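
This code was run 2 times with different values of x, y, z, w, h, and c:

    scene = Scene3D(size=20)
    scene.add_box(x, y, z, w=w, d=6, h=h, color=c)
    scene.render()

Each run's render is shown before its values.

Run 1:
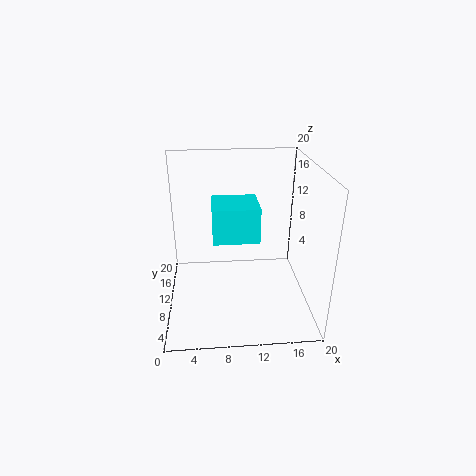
x = 6.5, y = 9, z = 9.5, w = 6.5, h = 5, c = 'cyan'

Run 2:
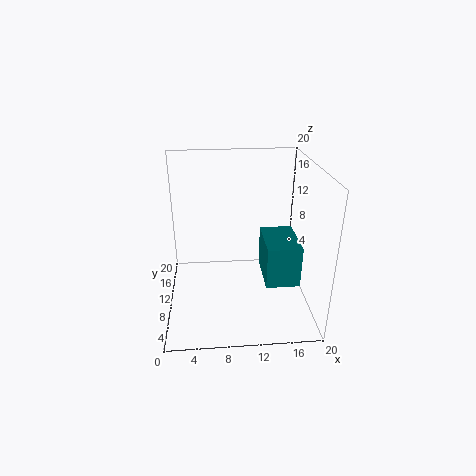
x = 12.5, y = 1, z = 8, w = 4, h = 5, c = 'teal'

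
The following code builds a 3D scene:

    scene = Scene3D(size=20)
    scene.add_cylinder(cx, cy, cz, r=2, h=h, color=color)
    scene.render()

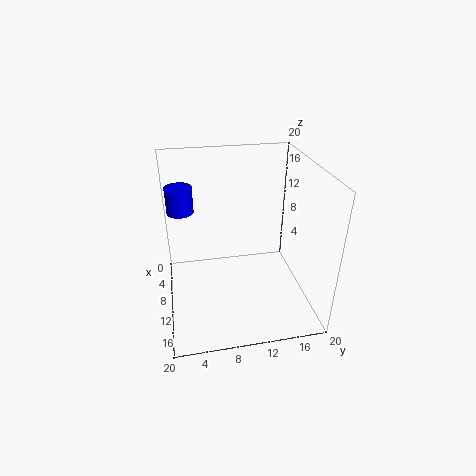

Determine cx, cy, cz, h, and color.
cx = 3.5, cy = 2.5, cz = 11.5, h = 4, color = 'blue'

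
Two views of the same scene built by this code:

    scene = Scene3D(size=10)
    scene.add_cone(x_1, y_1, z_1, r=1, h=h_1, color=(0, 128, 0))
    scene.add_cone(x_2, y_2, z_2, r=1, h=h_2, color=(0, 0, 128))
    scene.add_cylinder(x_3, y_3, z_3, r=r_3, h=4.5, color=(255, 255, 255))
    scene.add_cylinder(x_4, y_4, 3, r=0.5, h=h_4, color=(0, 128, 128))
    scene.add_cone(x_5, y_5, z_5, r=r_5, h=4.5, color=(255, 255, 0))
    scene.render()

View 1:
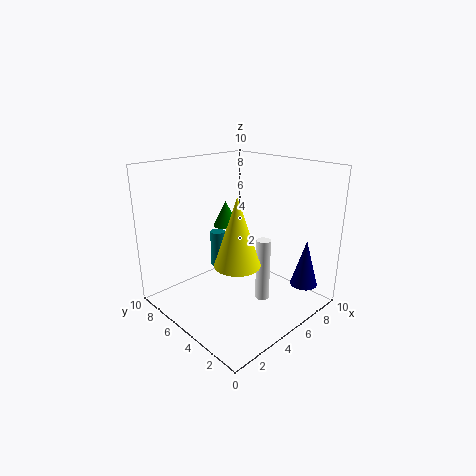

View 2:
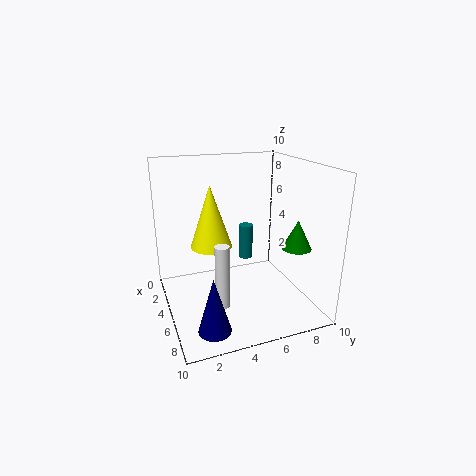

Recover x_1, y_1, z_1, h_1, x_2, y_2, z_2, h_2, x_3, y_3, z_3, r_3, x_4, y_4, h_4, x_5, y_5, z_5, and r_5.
x_1 = 7, y_1 = 8.5, z_1 = 4.5, h_1 = 2, x_2 = 9, y_2 = 2, z_2 = 1, h_2 = 3.5, x_3 = 6, y_3 = 3.5, z_3 = 0.5, r_3 = 0.5, x_4 = 4, y_4 = 6, h_4 = 2.5, x_5 = 3.5, y_5 = 3.5, z_5 = 4, r_5 = 1.5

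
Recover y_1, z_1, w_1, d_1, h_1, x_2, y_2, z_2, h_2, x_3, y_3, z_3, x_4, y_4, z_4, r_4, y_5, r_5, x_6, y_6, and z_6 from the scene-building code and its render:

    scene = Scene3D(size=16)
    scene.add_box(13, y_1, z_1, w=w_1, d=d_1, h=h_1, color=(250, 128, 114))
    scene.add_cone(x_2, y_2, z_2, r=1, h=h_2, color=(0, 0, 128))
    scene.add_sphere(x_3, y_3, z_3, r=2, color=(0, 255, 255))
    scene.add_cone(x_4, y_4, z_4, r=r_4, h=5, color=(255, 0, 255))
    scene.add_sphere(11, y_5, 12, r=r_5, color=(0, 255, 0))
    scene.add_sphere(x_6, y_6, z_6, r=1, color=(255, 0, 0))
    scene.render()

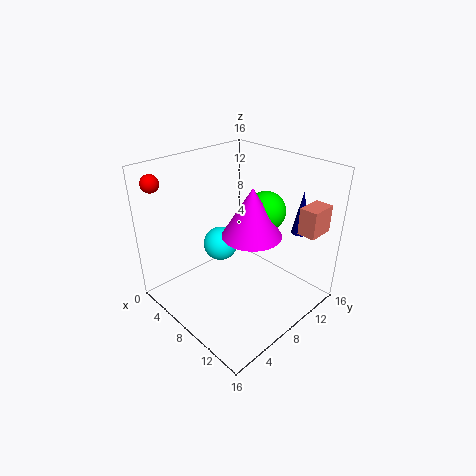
y_1 = 12, z_1 = 9, w_1 = 2, d_1 = 3, h_1 = 3, x_2 = 12, y_2 = 14, z_2 = 8, h_2 = 5, x_3 = 5, y_3 = 8, z_3 = 6, x_4 = 11, y_4 = 7, z_4 = 10, r_4 = 3, y_5 = 9, r_5 = 2, x_6 = 1, y_6 = 2, z_6 = 14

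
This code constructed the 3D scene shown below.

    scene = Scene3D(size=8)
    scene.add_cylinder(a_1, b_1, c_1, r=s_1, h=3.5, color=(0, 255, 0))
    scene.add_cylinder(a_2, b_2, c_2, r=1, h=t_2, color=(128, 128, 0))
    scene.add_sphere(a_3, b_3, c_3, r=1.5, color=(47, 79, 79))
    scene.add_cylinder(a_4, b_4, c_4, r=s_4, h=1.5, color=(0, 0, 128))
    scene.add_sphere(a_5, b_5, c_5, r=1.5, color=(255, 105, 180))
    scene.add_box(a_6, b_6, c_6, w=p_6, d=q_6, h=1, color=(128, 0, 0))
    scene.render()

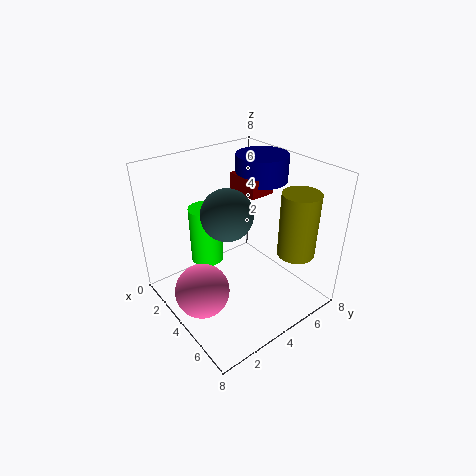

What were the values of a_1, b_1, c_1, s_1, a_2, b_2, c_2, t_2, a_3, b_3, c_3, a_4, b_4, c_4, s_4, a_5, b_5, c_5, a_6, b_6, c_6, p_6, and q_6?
a_1 = 1.5
b_1 = 3.5
c_1 = 1.5
s_1 = 1
a_2 = 6.5
b_2 = 6
c_2 = 3.5
t_2 = 3.5
a_3 = 3
b_3 = 4
c_3 = 5
a_4 = 3
b_4 = 6.5
c_4 = 6.5
s_4 = 1.5
a_5 = 4
b_5 = 1.5
c_5 = 1.5
a_6 = 2
b_6 = 5
c_6 = 6
p_6 = 2
q_6 = 1.5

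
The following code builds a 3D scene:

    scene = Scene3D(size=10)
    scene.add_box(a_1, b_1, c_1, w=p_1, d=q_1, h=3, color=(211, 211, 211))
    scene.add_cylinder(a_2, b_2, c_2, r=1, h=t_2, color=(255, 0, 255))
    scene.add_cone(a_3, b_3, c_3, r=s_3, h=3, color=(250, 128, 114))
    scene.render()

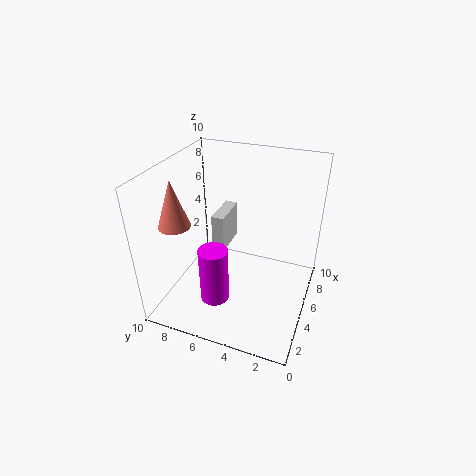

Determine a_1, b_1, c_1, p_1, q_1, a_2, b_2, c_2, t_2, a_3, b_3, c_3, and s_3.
a_1 = 7; b_1 = 7; c_1 = 2; p_1 = 3; q_1 = 1; a_2 = 3; b_2 = 6; c_2 = 1; t_2 = 4; a_3 = 2; b_3 = 8; c_3 = 7; s_3 = 1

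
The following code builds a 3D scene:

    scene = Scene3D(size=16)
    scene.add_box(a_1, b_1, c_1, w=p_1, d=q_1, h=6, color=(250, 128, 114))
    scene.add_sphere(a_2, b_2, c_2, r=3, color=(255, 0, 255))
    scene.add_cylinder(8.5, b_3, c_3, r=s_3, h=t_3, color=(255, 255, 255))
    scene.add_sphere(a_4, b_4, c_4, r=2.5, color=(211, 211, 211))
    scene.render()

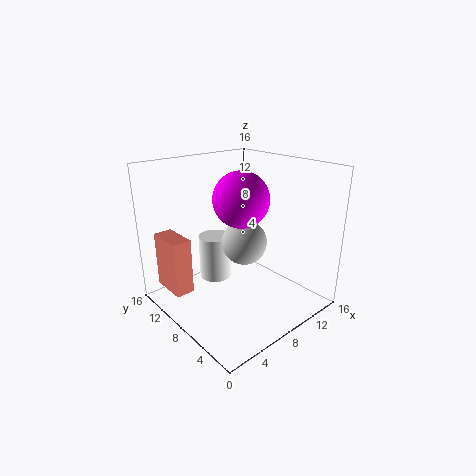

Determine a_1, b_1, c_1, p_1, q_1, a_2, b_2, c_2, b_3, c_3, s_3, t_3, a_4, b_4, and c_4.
a_1 = 0.5; b_1 = 9; c_1 = 3; p_1 = 2; q_1 = 4; a_2 = 8; b_2 = 7.5; c_2 = 12.5; b_3 = 13; c_3 = 1; s_3 = 2; t_3 = 5.5; a_4 = 8.5; b_4 = 7.5; c_4 = 7.5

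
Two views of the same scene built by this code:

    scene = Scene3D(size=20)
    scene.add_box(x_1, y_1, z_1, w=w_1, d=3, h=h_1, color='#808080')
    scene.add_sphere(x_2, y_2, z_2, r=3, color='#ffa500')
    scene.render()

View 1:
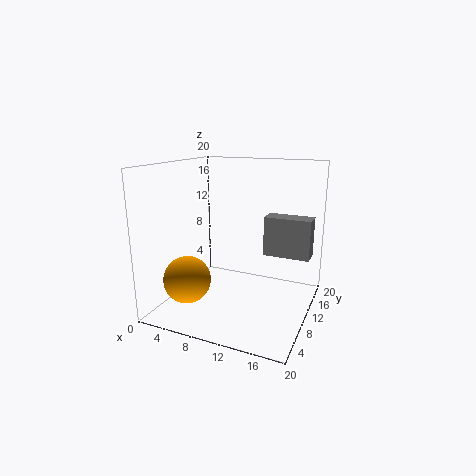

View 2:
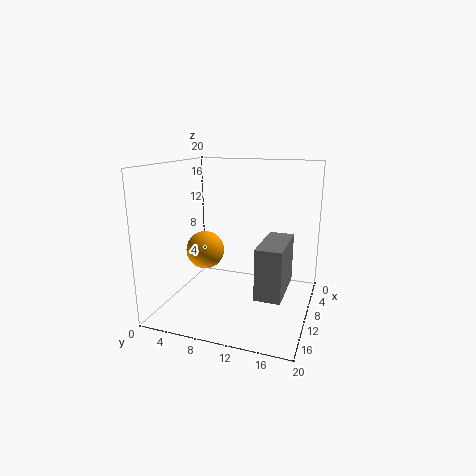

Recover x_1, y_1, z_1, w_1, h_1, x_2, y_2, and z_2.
x_1 = 12; y_1 = 15; z_1 = 6; w_1 = 7; h_1 = 6; x_2 = 6; y_2 = 3; z_2 = 6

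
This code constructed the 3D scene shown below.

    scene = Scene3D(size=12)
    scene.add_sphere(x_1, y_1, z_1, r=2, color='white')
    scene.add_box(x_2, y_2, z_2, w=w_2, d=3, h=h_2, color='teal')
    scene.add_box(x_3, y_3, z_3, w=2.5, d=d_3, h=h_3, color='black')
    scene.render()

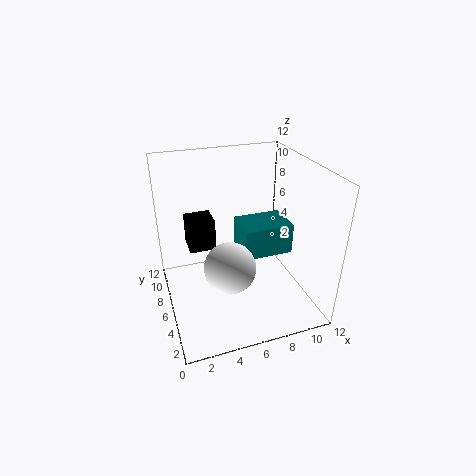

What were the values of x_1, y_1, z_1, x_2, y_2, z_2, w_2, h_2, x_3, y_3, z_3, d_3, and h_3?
x_1 = 4.5, y_1 = 3.5, z_1 = 5, x_2 = 6, y_2 = 4, z_2 = 5, w_2 = 4, h_2 = 2.5, x_3 = 2.5, y_3 = 9.5, z_3 = 3, d_3 = 2.5, h_3 = 3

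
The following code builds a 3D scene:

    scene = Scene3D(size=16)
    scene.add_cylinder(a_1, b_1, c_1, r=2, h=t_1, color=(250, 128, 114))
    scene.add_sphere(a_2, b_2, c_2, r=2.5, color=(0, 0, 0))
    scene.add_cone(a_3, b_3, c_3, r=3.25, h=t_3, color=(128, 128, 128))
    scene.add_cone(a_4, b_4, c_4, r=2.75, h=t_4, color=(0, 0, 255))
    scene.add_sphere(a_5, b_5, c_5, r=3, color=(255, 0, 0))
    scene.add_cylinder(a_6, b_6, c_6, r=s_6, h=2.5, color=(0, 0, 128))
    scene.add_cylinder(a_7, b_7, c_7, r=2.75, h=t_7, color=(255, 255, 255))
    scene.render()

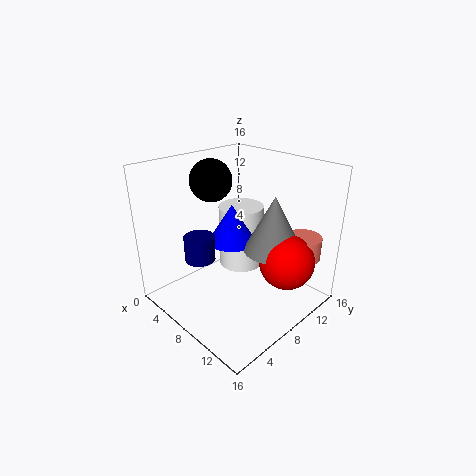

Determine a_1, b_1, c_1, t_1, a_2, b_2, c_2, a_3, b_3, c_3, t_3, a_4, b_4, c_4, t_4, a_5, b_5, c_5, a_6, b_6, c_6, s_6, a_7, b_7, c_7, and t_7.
a_1 = 13.25
b_1 = 13
c_1 = 5.75
t_1 = 2.5
a_2 = 2.75
b_2 = 8.75
c_2 = 13.25
a_3 = 11
b_3 = 10.5
c_3 = 6.75
t_3 = 6.25
a_4 = 6.25
b_4 = 8.75
c_4 = 6.75
t_4 = 4.5
a_5 = 13
b_5 = 10.5
c_5 = 6
a_6 = 8.25
b_6 = 2.5
c_6 = 7.75
s_6 = 1.5
a_7 = 5
b_7 = 11.5
c_7 = 2.25
t_7 = 7.75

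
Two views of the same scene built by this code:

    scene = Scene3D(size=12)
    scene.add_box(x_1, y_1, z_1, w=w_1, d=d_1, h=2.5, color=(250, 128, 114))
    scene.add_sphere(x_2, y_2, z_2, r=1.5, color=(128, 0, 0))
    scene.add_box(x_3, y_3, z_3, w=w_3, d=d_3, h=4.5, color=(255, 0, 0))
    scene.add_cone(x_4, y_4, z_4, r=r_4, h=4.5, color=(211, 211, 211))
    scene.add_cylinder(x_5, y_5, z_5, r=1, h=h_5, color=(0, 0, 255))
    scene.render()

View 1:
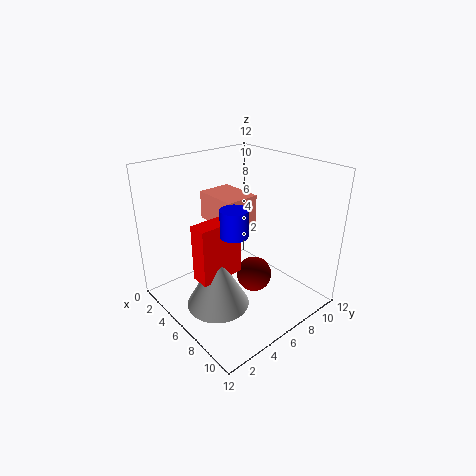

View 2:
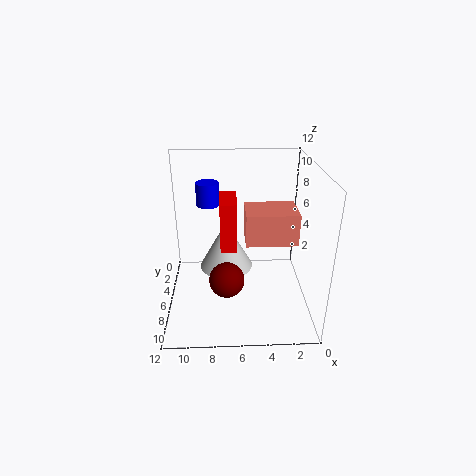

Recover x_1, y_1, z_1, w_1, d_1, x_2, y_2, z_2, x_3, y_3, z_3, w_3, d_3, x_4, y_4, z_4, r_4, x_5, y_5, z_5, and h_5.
x_1 = 1.5; y_1 = 5.5; z_1 = 6.5; w_1 = 4; d_1 = 3; x_2 = 7; y_2 = 7; z_2 = 2.5; x_3 = 6; y_3 = 1.5; z_3 = 4; w_3 = 1.5; d_3 = 3.5; x_4 = 7; y_4 = 3; z_4 = 1.5; r_4 = 2.5; x_5 = 8.5; y_5 = 3.5; z_5 = 8; h_5 = 2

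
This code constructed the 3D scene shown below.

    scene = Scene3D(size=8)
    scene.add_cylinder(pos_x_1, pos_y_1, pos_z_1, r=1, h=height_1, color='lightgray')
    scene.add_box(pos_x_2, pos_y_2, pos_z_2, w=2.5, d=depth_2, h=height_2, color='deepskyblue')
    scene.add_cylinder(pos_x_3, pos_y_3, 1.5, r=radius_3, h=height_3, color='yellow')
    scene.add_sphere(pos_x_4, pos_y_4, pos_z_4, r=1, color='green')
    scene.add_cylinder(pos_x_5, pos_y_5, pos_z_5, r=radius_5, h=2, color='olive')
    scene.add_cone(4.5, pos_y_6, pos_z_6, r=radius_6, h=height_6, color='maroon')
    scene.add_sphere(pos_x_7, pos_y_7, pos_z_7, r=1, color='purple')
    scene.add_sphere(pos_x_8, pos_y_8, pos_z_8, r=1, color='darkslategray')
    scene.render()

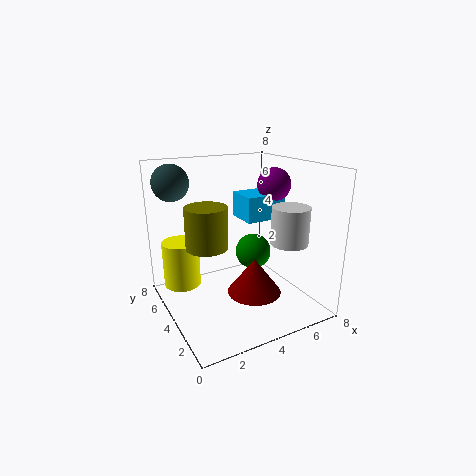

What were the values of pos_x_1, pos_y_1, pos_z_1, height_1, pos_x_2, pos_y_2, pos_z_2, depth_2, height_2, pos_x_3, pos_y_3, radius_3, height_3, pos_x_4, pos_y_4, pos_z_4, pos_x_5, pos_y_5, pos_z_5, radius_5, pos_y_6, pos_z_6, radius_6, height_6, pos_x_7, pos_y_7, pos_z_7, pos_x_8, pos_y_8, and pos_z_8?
pos_x_1 = 6
pos_y_1 = 2
pos_z_1 = 4
height_1 = 2
pos_x_2 = 5
pos_y_2 = 4.5
pos_z_2 = 4.5
depth_2 = 2
height_2 = 1.5
pos_x_3 = 1
pos_y_3 = 5
radius_3 = 1
height_3 = 2.5
pos_x_4 = 5
pos_y_4 = 4
pos_z_4 = 3
pos_x_5 = 1.5
pos_y_5 = 2.5
pos_z_5 = 4.5
radius_5 = 1
pos_y_6 = 3
pos_z_6 = 1
radius_6 = 1.5
height_6 = 2
pos_x_7 = 7
pos_y_7 = 5
pos_z_7 = 6.5
pos_x_8 = 1
pos_y_8 = 6
pos_z_8 = 7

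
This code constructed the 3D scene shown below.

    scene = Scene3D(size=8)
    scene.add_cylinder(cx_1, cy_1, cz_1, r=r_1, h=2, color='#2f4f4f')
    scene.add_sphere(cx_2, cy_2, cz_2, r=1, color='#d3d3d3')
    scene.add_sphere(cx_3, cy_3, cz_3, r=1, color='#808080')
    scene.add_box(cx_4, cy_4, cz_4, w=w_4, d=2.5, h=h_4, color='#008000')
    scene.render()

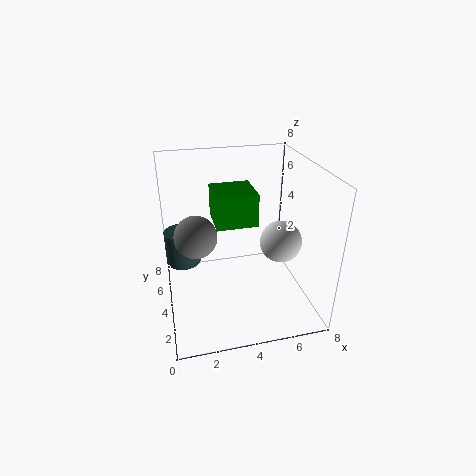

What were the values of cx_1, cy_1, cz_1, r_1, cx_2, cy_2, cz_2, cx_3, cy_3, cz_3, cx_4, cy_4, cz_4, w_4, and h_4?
cx_1 = 1
cy_1 = 5.5
cz_1 = 2
r_1 = 1
cx_2 = 5.5
cy_2 = 1.5
cz_2 = 5
cx_3 = 1.5
cy_3 = 2
cz_3 = 5.5
cx_4 = 3
cy_4 = 5
cz_4 = 4
w_4 = 2.5
h_4 = 2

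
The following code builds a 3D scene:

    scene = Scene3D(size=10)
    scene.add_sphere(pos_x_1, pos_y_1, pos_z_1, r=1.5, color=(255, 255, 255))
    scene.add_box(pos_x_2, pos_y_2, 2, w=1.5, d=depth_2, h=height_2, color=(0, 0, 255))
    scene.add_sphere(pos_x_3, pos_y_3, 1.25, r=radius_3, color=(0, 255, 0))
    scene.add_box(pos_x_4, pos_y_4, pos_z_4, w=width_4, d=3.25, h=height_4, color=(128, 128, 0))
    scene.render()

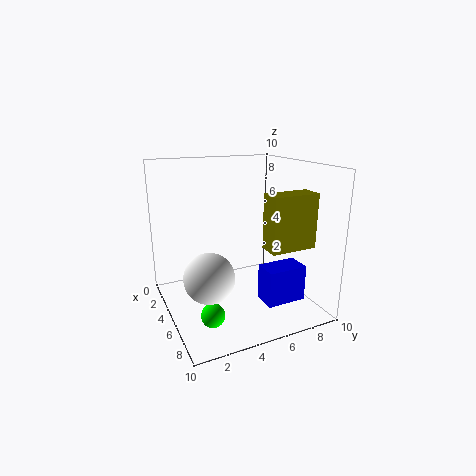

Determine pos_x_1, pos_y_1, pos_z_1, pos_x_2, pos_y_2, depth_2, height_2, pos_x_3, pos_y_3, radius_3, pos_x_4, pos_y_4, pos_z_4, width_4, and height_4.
pos_x_1 = 8
pos_y_1 = 1.75
pos_z_1 = 4
pos_x_2 = 8
pos_y_2 = 5
depth_2 = 2.5
height_2 = 2.25
pos_x_3 = 7.75
pos_y_3 = 2
radius_3 = 0.75
pos_x_4 = 6.25
pos_y_4 = 6.25
pos_z_4 = 4.5
width_4 = 1.5
height_4 = 3.75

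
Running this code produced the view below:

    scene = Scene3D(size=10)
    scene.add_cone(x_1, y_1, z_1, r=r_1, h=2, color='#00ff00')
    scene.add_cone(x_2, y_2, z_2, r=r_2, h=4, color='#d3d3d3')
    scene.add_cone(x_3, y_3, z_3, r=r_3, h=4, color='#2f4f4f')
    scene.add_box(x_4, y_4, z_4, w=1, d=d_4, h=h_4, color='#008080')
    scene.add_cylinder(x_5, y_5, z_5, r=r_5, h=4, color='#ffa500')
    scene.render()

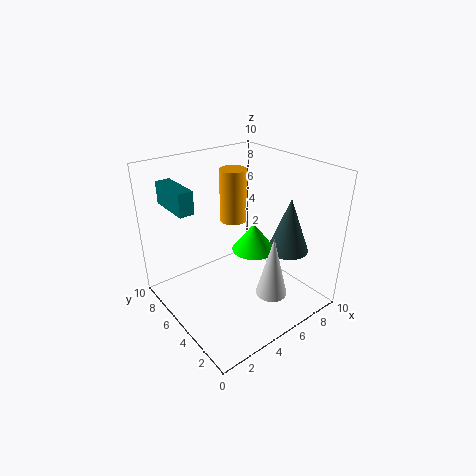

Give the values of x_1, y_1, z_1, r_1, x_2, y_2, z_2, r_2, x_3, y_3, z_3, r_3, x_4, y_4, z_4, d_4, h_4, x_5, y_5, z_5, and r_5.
x_1 = 6; y_1 = 4.5; z_1 = 4; r_1 = 1.5; x_2 = 5; y_2 = 1.5; z_2 = 2.5; r_2 = 1; x_3 = 8.5; y_3 = 3.5; z_3 = 3.5; r_3 = 1.5; x_4 = 1; y_4 = 5.5; z_4 = 7.5; d_4 = 3; h_4 = 1.5; x_5 = 6.5; y_5 = 7.5; z_5 = 5; r_5 = 1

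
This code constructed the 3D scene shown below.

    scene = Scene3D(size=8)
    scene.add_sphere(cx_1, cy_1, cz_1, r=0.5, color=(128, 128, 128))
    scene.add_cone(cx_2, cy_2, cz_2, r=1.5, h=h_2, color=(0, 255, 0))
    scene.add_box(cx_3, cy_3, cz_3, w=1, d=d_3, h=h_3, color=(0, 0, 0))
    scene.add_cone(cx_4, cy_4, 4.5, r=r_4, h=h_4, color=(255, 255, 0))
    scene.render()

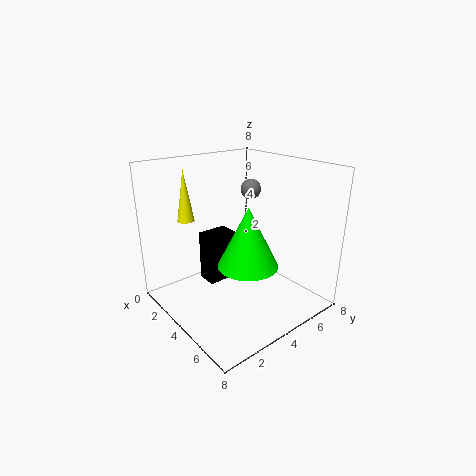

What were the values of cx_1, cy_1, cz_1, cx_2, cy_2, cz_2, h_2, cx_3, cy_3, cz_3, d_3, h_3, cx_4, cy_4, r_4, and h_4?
cx_1 = 5, cy_1 = 4, cz_1 = 7, cx_2 = 6, cy_2 = 3, cz_2 = 3.5, h_2 = 3, cx_3 = 4, cy_3 = 1.5, cz_3 = 2.5, d_3 = 1.5, h_3 = 2.5, cx_4 = 1, cy_4 = 2.5, r_4 = 0.5, h_4 = 3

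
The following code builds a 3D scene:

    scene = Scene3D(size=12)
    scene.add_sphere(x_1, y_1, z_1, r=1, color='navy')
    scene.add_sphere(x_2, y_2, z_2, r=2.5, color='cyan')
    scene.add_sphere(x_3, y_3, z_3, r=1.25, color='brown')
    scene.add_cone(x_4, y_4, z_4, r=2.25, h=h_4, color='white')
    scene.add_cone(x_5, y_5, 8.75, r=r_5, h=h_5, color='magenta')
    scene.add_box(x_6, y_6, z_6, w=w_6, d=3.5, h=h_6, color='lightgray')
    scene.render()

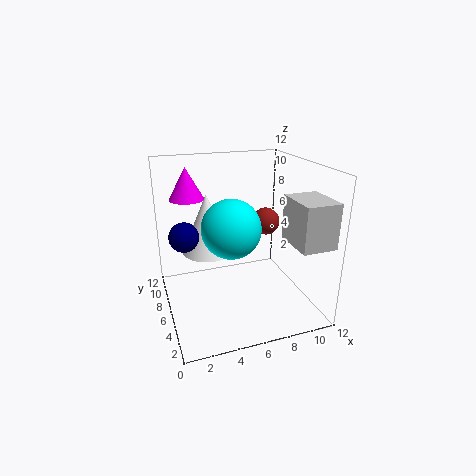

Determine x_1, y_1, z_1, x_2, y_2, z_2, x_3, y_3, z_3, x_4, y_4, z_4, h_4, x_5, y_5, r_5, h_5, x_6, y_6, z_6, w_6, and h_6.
x_1 = 1
y_1 = 2.5
z_1 = 8.25
x_2 = 5.5
y_2 = 6.25
z_2 = 6.75
x_3 = 9.5
y_3 = 8.25
z_3 = 6.25
x_4 = 4
y_4 = 8.5
z_4 = 4
h_4 = 5.25
x_5 = 2.5
y_5 = 9.25
r_5 = 1.5
h_5 = 2.75
x_6 = 9
y_6 = 0.5
z_6 = 6.5
w_6 = 2.75
h_6 = 3.5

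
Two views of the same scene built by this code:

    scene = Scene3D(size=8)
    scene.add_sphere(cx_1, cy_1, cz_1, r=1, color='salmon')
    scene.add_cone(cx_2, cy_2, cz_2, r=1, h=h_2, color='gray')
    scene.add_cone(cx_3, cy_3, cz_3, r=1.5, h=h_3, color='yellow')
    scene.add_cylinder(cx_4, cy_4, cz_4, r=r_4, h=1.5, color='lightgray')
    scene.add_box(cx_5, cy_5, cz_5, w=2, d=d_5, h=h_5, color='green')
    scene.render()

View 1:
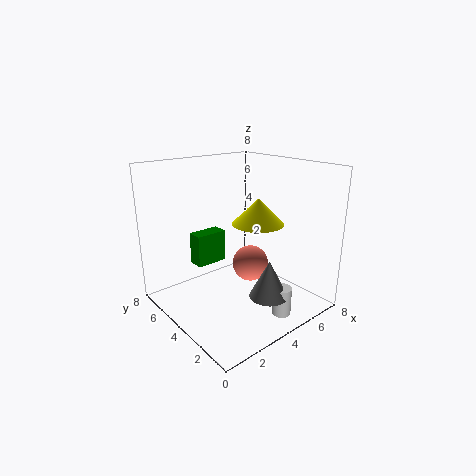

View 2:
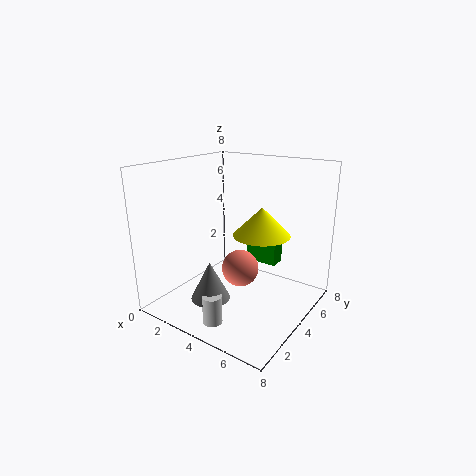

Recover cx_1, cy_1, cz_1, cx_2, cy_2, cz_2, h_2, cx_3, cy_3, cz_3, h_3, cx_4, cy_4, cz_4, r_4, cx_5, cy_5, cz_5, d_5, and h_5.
cx_1 = 4.5, cy_1 = 3.5, cz_1 = 2.5, cx_2 = 4, cy_2 = 1.5, cz_2 = 1.5, h_2 = 2, cx_3 = 5.5, cy_3 = 4, cz_3 = 4.5, h_3 = 1.5, cx_4 = 4.5, cy_4 = 1, cz_4 = 0.5, r_4 = 0.5, cx_5 = 3, cy_5 = 6.5, cz_5 = 1.5, d_5 = 1, h_5 = 2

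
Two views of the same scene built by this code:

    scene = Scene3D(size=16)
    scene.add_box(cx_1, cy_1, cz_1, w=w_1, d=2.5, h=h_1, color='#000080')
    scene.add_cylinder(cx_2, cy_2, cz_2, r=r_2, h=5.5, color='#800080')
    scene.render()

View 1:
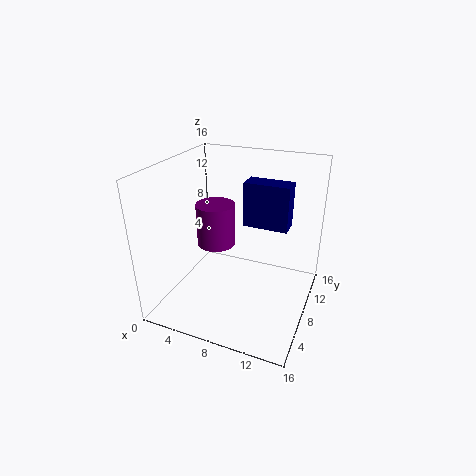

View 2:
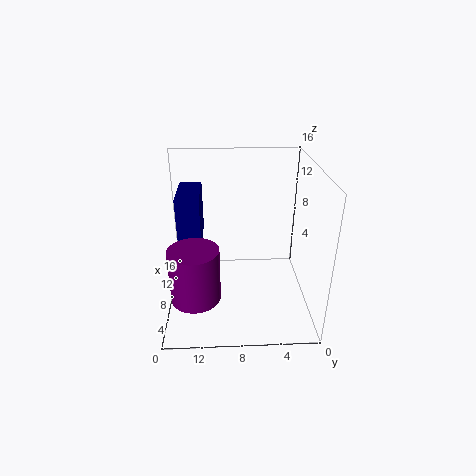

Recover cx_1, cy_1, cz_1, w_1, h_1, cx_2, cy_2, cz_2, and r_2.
cx_1 = 7; cy_1 = 12; cz_1 = 7.5; w_1 = 5.5; h_1 = 5.5; cx_2 = 3; cy_2 = 12.5; cz_2 = 4; r_2 = 2.5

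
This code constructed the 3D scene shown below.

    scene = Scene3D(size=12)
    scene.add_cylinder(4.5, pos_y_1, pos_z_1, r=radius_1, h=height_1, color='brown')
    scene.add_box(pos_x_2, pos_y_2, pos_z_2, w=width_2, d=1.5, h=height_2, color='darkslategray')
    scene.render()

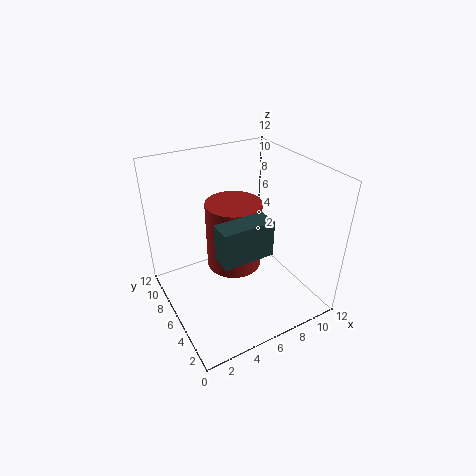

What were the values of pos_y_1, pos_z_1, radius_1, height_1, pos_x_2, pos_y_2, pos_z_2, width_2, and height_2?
pos_y_1 = 4, pos_z_1 = 5.5, radius_1 = 2, height_1 = 5, pos_x_2 = 2, pos_y_2 = 0.5, pos_z_2 = 8, width_2 = 3.5, height_2 = 2.5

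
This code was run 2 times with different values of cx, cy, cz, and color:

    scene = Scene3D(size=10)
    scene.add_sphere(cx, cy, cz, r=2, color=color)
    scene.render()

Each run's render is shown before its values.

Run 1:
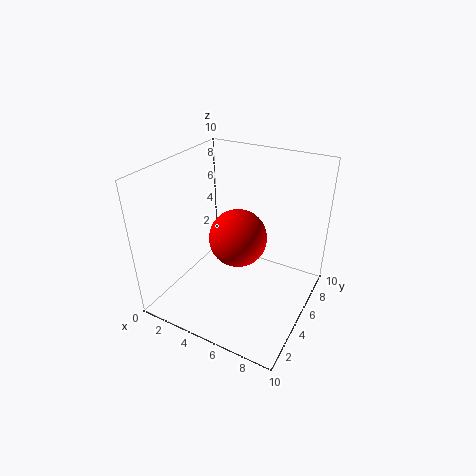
cx = 5, cy = 5, cz = 5, color = 'red'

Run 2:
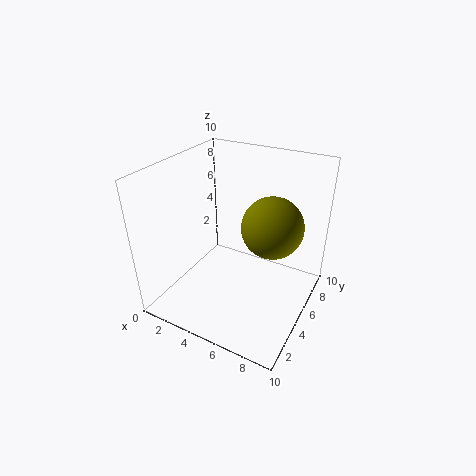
cx = 7.5, cy = 5, cz = 6.5, color = 'olive'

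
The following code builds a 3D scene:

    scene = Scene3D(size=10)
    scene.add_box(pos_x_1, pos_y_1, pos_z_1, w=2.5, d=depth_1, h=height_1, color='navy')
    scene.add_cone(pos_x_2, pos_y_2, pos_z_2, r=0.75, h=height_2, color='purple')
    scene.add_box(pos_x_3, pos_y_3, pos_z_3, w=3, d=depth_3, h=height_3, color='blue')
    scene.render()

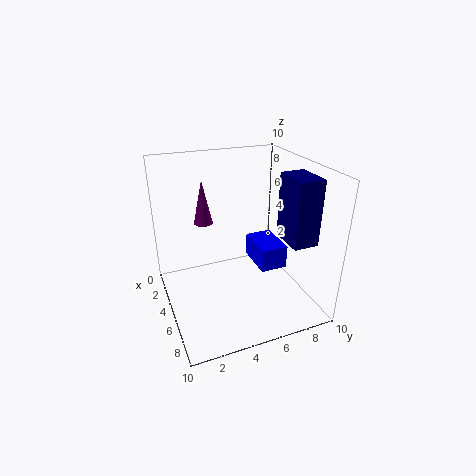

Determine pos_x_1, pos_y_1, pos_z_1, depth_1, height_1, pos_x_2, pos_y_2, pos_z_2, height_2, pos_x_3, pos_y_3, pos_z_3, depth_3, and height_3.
pos_x_1 = 5.5, pos_y_1 = 7.75, pos_z_1 = 5, depth_1 = 1.75, height_1 = 4.5, pos_x_2 = 0.75, pos_y_2 = 3.75, pos_z_2 = 4.5, height_2 = 3.5, pos_x_3 = 2.5, pos_y_3 = 6.75, pos_z_3 = 2, depth_3 = 2, height_3 = 1.75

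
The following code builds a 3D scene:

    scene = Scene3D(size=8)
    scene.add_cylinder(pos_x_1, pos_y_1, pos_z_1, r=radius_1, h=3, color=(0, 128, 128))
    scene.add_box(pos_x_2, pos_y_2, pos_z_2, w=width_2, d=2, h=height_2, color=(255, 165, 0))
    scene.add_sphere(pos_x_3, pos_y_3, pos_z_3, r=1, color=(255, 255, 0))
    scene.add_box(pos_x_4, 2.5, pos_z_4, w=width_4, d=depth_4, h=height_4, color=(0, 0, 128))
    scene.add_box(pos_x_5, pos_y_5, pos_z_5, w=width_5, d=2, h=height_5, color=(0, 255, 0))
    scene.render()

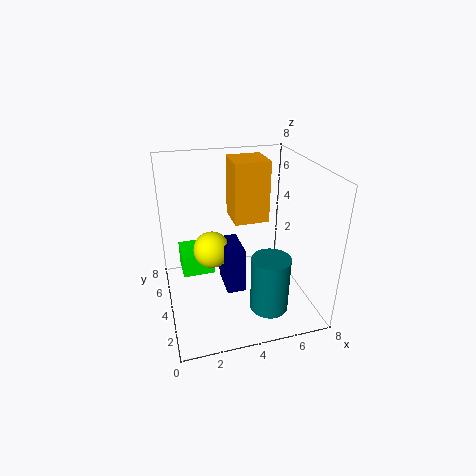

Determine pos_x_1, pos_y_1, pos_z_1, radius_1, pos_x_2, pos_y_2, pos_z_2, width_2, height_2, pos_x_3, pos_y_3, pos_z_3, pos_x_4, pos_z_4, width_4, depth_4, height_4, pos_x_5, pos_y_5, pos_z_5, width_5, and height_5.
pos_x_1 = 5
pos_y_1 = 1.5
pos_z_1 = 1
radius_1 = 1
pos_x_2 = 4
pos_y_2 = 4.5
pos_z_2 = 4.5
width_2 = 2
height_2 = 3.5
pos_x_3 = 2.5
pos_y_3 = 4
pos_z_3 = 3.5
pos_x_4 = 3
pos_z_4 = 1.5
width_4 = 1
depth_4 = 2
height_4 = 2.5
pos_x_5 = 1
pos_y_5 = 6
pos_z_5 = 0.5
width_5 = 2
height_5 = 1.5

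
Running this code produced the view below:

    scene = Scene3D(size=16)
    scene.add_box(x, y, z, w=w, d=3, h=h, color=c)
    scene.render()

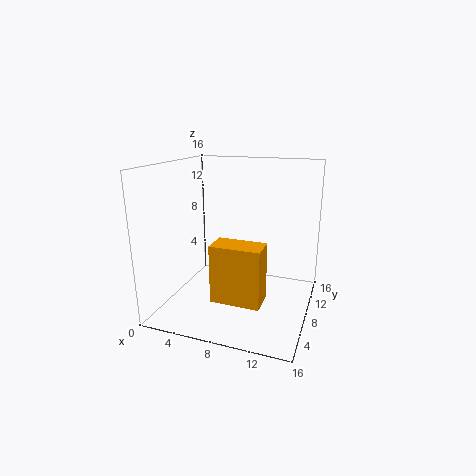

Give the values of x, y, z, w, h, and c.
x = 6; y = 4.5; z = 1.5; w = 5.5; h = 6.5; c = 'orange'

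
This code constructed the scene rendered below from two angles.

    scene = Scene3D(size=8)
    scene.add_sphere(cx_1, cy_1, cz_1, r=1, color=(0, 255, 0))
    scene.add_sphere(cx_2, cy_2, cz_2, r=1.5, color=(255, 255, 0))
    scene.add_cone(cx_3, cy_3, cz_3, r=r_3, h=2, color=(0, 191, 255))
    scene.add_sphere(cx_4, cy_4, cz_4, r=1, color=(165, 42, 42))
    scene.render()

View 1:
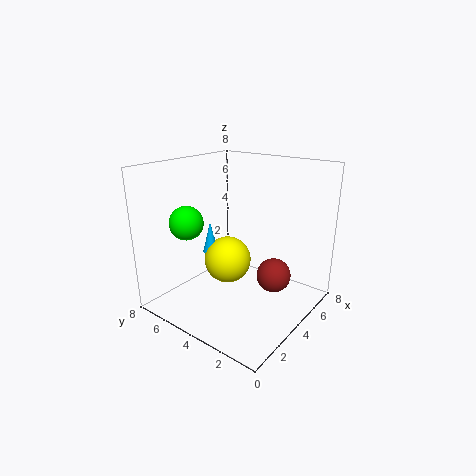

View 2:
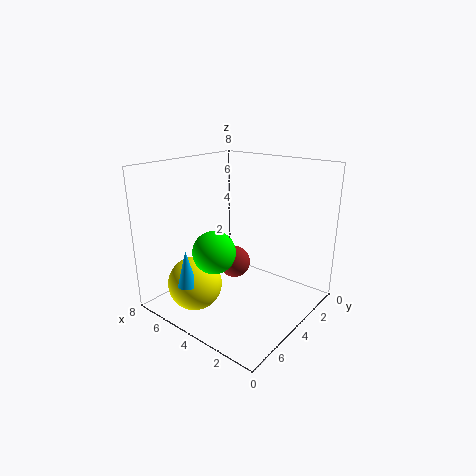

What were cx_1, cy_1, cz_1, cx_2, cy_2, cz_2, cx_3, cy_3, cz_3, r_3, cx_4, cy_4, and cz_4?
cx_1 = 3, cy_1 = 7, cz_1 = 4.5, cx_2 = 5.5, cy_2 = 6, cz_2 = 1.5, cx_3 = 5, cy_3 = 7, cz_3 = 2, r_3 = 0.5, cx_4 = 5.5, cy_4 = 2.5, cz_4 = 1.5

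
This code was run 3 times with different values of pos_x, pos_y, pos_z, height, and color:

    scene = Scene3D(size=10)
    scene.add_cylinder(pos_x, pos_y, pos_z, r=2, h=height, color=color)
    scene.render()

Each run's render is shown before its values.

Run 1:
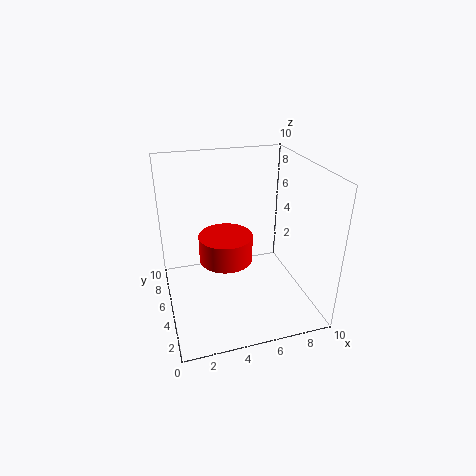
pos_x = 4.5, pos_y = 6.5, pos_z = 2.5, height = 2, color = 'red'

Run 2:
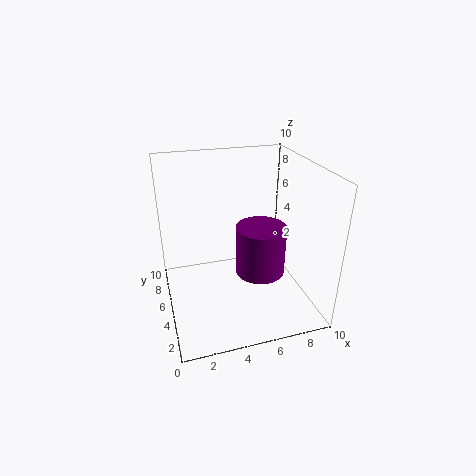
pos_x = 7.5, pos_y = 7, pos_z = 0.5, height = 4, color = 'purple'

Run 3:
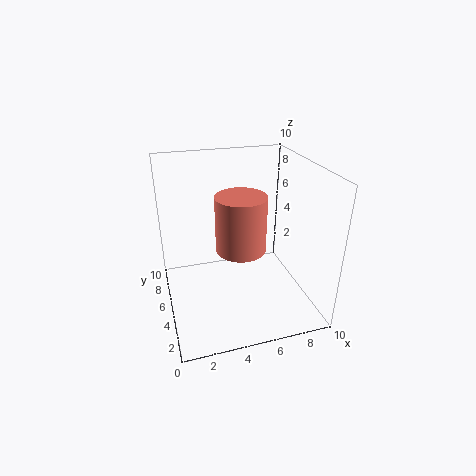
pos_x = 6, pos_y = 7.5, pos_z = 2.5, height = 4.5, color = 'salmon'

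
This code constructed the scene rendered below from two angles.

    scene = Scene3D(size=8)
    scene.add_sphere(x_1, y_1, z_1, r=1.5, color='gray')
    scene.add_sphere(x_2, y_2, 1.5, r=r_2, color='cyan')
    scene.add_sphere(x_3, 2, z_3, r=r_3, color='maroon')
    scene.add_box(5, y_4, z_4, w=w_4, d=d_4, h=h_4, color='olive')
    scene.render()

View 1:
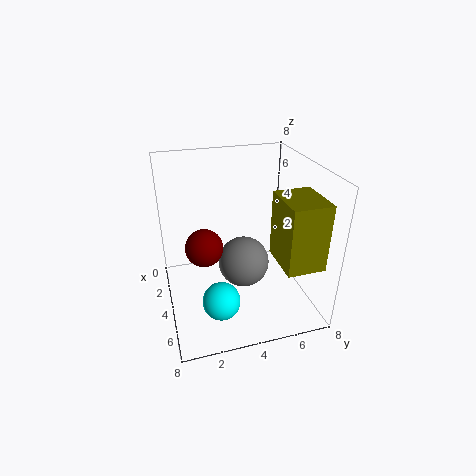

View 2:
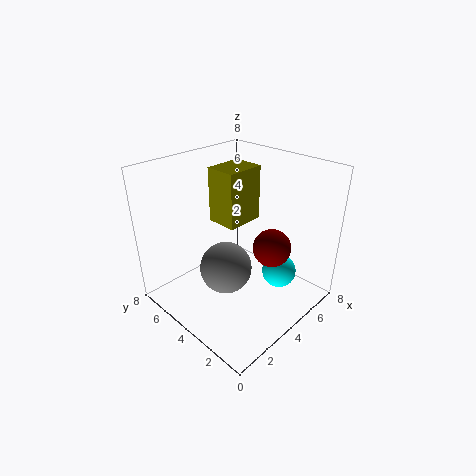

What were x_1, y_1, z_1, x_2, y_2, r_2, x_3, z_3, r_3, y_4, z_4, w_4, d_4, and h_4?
x_1 = 3.5
y_1 = 4.5
z_1 = 2
x_2 = 6
y_2 = 2.5
r_2 = 1
x_3 = 4.5
z_3 = 4
r_3 = 1
y_4 = 5.5
z_4 = 3.5
w_4 = 2.5
d_4 = 2
h_4 = 3.5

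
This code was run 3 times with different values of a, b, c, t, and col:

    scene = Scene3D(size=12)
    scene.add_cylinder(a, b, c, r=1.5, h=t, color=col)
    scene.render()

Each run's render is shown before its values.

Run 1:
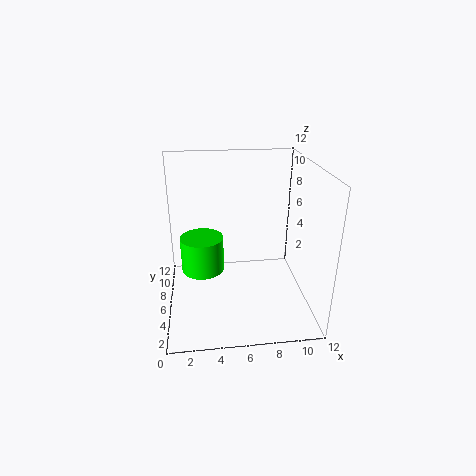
a = 3
b = 2.5
c = 5.5
t = 2.5
col = 'lime'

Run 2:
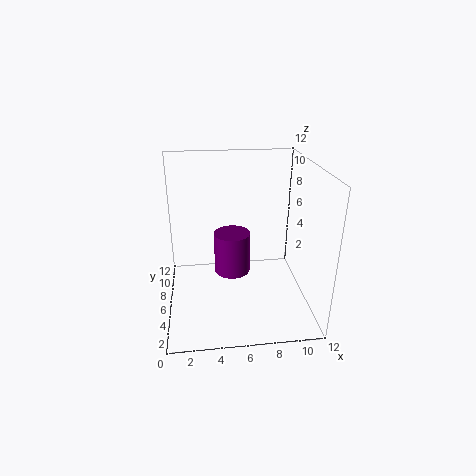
a = 5.5
b = 6
c = 3
t = 3.5
col = 'purple'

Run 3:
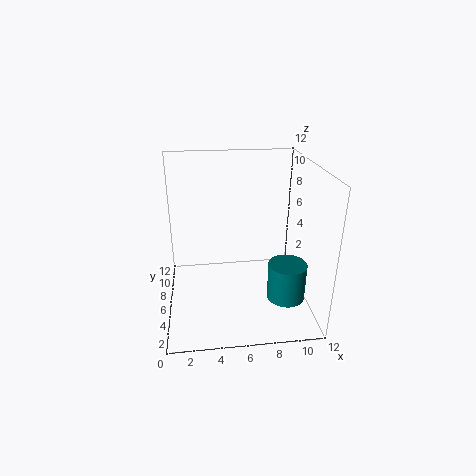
a = 9.5
b = 3
c = 2
t = 3
col = 'teal'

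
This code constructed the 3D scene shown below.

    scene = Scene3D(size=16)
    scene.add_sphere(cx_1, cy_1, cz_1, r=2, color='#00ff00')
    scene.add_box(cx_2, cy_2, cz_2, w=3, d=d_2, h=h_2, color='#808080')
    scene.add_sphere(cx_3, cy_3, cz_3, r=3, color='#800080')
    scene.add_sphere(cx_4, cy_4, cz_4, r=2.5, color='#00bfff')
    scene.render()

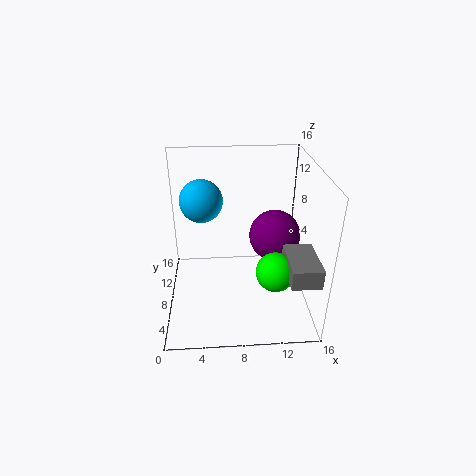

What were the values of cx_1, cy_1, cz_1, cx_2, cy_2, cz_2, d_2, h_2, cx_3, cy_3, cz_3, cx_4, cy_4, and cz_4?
cx_1 = 11.5; cy_1 = 3.5; cz_1 = 6.5; cx_2 = 12.5; cy_2 = 0.5; cz_2 = 6.5; d_2 = 5; h_2 = 2; cx_3 = 12.5; cy_3 = 10; cz_3 = 7; cx_4 = 4; cy_4 = 11.5; cz_4 = 11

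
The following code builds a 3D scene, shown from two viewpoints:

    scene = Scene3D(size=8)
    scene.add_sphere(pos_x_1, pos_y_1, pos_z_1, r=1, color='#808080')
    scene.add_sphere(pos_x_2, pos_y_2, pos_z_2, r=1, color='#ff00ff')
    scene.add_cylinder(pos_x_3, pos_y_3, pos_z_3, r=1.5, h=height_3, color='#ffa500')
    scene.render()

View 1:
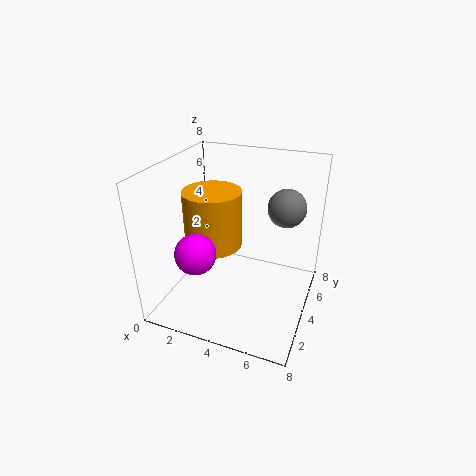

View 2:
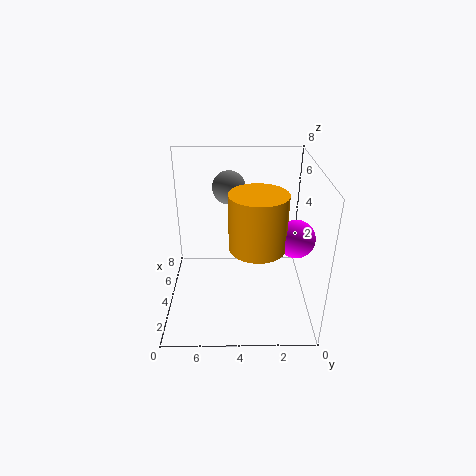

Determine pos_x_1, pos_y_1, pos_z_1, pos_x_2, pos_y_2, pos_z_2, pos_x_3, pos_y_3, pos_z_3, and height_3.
pos_x_1 = 6.5
pos_y_1 = 4.5
pos_z_1 = 6
pos_x_2 = 3
pos_y_2 = 1
pos_z_2 = 4.5
pos_x_3 = 3
pos_y_3 = 3
pos_z_3 = 4
height_3 = 3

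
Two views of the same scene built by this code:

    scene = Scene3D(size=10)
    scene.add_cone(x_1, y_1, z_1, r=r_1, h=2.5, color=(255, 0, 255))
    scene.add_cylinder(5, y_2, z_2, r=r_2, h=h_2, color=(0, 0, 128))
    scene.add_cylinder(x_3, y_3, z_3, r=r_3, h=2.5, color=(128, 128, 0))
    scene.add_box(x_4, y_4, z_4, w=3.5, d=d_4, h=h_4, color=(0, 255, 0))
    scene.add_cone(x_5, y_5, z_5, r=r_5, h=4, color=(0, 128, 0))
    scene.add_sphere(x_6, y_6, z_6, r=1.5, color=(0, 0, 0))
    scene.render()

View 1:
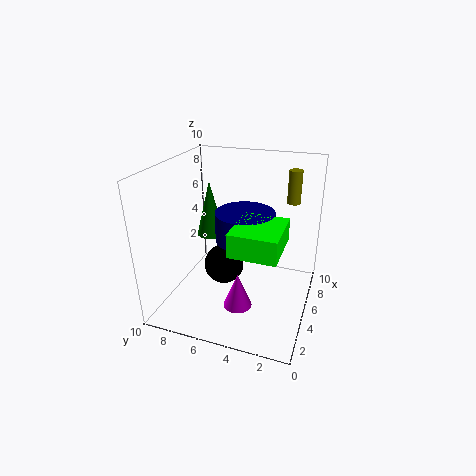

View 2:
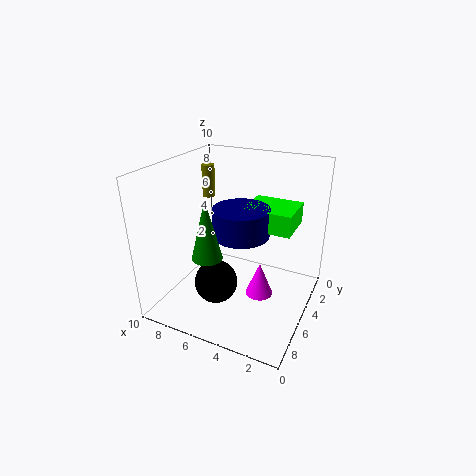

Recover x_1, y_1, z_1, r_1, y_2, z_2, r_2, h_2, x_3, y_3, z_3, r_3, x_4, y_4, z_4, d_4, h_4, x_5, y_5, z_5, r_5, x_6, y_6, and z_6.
x_1 = 3.5, y_1 = 4.5, z_1 = 0.5, r_1 = 1, y_2 = 4.5, z_2 = 5, r_2 = 2, h_2 = 2, x_3 = 9, y_3 = 2, z_3 = 6.5, r_3 = 0.5, x_4 = 1.5, y_4 = 1.5, z_4 = 5.5, d_4 = 3, h_4 = 1.5, x_5 = 6, y_5 = 7.5, z_5 = 4.5, r_5 = 1, x_6 = 6, y_6 = 6.5, z_6 = 2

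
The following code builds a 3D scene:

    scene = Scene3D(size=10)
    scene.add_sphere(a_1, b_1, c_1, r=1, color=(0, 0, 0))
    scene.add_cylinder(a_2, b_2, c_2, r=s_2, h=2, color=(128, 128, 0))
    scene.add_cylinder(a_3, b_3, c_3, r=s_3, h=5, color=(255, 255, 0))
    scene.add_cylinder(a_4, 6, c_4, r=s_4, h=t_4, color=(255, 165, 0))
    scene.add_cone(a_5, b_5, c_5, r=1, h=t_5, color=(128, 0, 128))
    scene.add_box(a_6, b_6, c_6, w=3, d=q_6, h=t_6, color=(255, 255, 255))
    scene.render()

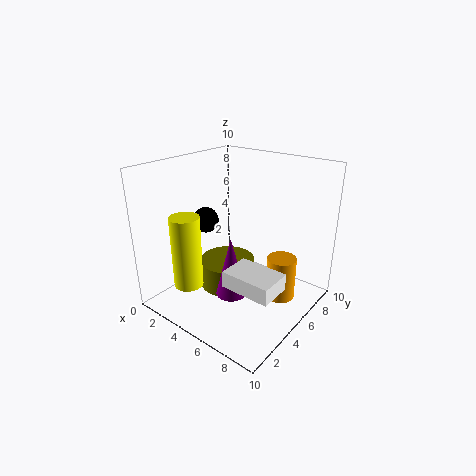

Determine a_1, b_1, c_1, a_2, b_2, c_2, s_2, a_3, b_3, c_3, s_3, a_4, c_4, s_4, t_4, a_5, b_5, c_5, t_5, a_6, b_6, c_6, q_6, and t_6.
a_1 = 1; b_1 = 6; c_1 = 5; a_2 = 4; b_2 = 5; c_2 = 1; s_2 = 2; a_3 = 3; b_3 = 2; c_3 = 2; s_3 = 1; a_4 = 8; c_4 = 1; s_4 = 1; t_4 = 3; a_5 = 6; b_5 = 3; c_5 = 2; t_5 = 4; a_6 = 7; b_6 = 1; c_6 = 4; q_6 = 2; t_6 = 1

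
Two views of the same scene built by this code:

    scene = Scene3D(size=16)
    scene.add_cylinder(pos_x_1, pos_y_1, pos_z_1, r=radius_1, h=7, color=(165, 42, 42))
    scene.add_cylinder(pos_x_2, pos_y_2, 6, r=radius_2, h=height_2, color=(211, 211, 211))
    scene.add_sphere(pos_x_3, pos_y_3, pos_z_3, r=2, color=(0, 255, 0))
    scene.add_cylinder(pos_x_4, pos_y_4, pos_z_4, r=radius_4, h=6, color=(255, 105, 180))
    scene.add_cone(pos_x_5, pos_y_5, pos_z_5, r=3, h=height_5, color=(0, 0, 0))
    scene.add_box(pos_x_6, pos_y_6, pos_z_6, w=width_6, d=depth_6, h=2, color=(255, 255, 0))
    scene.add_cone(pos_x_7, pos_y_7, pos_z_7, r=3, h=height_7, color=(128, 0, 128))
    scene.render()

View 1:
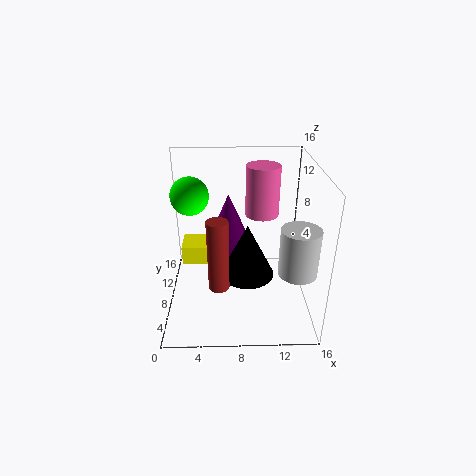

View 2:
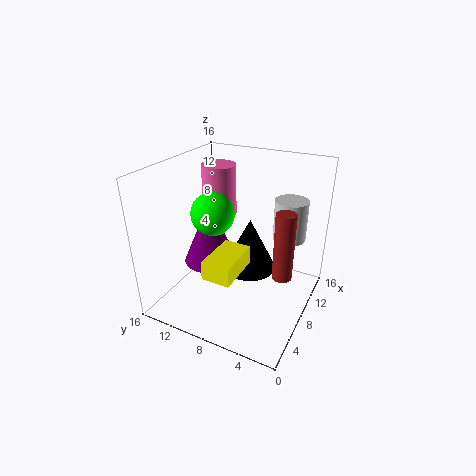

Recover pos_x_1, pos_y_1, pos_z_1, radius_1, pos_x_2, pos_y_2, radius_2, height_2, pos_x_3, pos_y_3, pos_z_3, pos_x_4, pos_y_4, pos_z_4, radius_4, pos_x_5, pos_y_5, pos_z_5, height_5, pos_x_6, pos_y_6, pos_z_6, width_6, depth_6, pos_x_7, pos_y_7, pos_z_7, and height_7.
pos_x_1 = 6; pos_y_1 = 2; pos_z_1 = 6; radius_1 = 1; pos_x_2 = 14; pos_y_2 = 4; radius_2 = 2; height_2 = 5; pos_x_3 = 3; pos_y_3 = 8; pos_z_3 = 13; pos_x_4 = 11; pos_y_4 = 12; pos_z_4 = 9; radius_4 = 2; pos_x_5 = 9; pos_y_5 = 7; pos_z_5 = 4; height_5 = 6; pos_x_6 = 2; pos_y_6 = 6; pos_z_6 = 6; width_6 = 5; depth_6 = 3; pos_x_7 = 7; pos_y_7 = 11; pos_z_7 = 5; height_7 = 7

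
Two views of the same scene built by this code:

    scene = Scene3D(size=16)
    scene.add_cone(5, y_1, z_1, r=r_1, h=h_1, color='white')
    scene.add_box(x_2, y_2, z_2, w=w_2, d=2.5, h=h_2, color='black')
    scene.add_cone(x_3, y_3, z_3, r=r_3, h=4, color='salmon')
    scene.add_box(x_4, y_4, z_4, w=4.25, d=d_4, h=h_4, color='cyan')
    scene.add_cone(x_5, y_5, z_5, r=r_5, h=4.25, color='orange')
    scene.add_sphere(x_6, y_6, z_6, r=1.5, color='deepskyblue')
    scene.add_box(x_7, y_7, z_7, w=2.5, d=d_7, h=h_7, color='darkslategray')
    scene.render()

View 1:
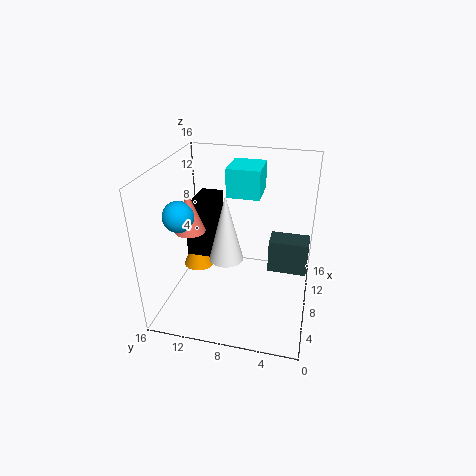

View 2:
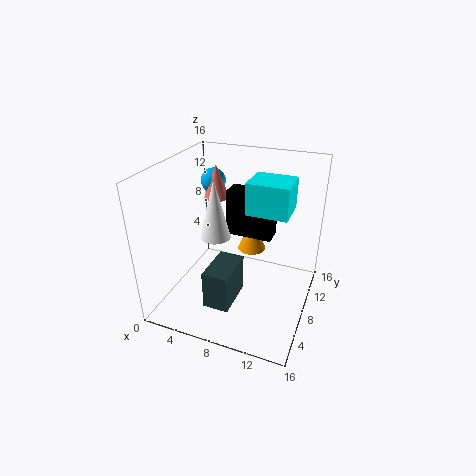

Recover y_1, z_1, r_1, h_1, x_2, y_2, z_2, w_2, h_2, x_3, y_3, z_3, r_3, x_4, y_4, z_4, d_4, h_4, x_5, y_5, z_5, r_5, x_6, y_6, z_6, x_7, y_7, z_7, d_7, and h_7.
y_1 = 8.5
z_1 = 7.25
r_1 = 1.75
h_1 = 7
x_2 = 5.5
y_2 = 10.5
z_2 = 6.75
w_2 = 5.5
h_2 = 5.5
x_3 = 3.75
y_3 = 11.75
z_3 = 10.75
r_3 = 1.5
x_4 = 9.5
y_4 = 6
z_4 = 12
d_4 = 3.75
h_4 = 3.25
x_5 = 8
y_5 = 12.75
z_5 = 4
r_5 = 1.75
x_6 = 3
y_6 = 12.5
z_6 = 12.5
x_7 = 7.5
y_7 = 0.25
z_7 = 4.5
d_7 = 4.25
h_7 = 3.75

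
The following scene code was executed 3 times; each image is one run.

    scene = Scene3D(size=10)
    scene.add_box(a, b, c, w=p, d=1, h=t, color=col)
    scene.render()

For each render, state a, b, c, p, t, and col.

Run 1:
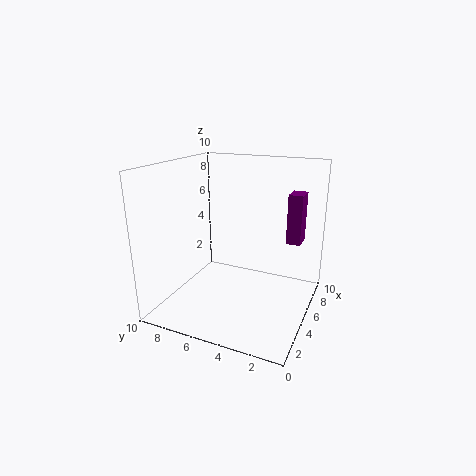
a = 6.5, b = 1, c = 4.5, p = 1.5, t = 3.5, col = 'purple'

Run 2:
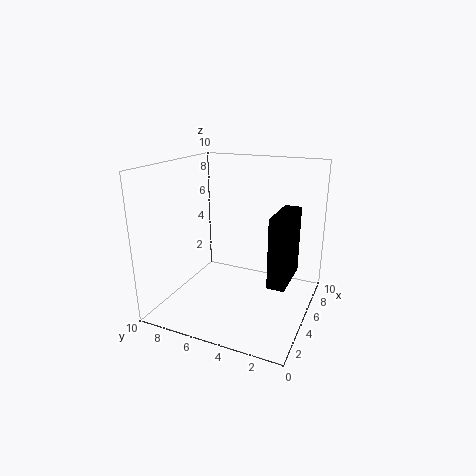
a = 1, b = 0.5, c = 4, p = 3, t = 4, col = 'black'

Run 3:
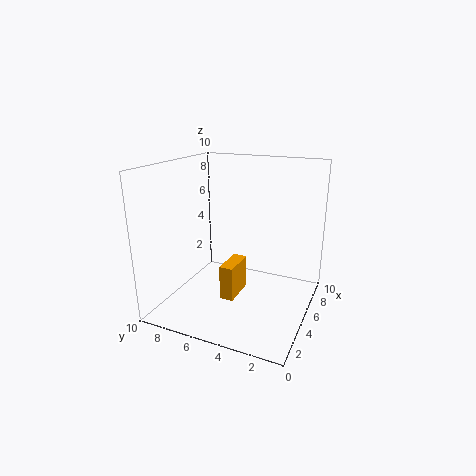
a = 4, b = 5, c = 0.5, p = 2.5, t = 2.5, col = 'orange'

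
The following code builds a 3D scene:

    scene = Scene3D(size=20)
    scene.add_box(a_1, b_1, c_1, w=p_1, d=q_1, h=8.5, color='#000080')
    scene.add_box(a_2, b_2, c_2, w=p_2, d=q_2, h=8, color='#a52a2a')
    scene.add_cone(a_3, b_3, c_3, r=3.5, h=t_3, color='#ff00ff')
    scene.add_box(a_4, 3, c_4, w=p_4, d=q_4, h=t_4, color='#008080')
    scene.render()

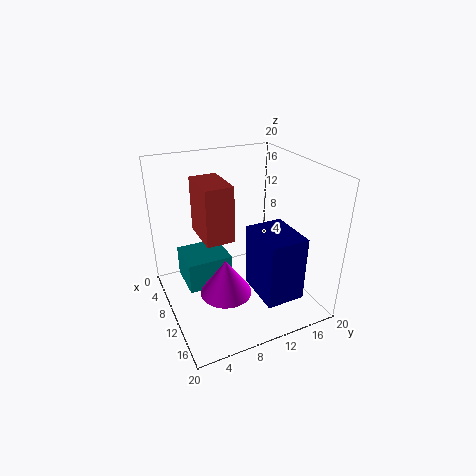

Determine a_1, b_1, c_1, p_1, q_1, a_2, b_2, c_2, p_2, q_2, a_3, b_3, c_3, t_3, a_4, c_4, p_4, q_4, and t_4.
a_1 = 12.5, b_1 = 10, c_1 = 4.5, p_1 = 6.5, q_1 = 5, a_2 = 3.5, b_2 = 5.5, c_2 = 9.5, p_2 = 6.5, q_2 = 4, a_3 = 12.5, b_3 = 7, c_3 = 3.5, t_3 = 5, a_4 = 3, c_4 = 2, p_4 = 6, q_4 = 6.5, t_4 = 4.5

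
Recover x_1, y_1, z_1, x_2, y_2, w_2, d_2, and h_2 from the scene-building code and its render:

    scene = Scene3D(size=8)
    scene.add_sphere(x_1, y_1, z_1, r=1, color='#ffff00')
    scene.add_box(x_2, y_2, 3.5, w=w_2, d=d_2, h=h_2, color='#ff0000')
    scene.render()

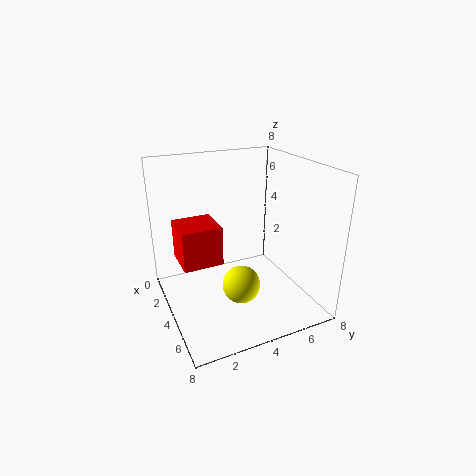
x_1 = 5.5; y_1 = 3.5; z_1 = 2; x_2 = 3.5; y_2 = 0.5; w_2 = 2; d_2 = 2; h_2 = 2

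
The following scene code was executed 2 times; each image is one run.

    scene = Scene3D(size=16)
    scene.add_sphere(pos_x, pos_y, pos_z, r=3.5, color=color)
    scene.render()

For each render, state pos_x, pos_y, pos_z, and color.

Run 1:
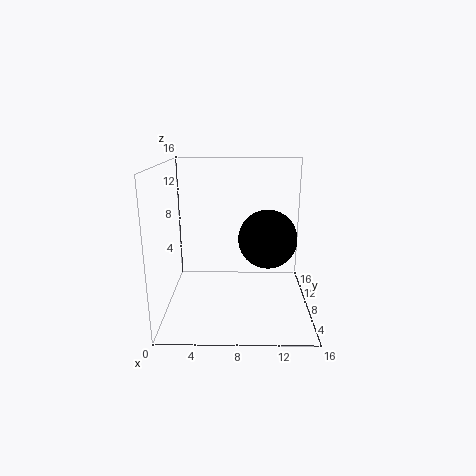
pos_x = 11.5; pos_y = 10.5; pos_z = 7; color = 'black'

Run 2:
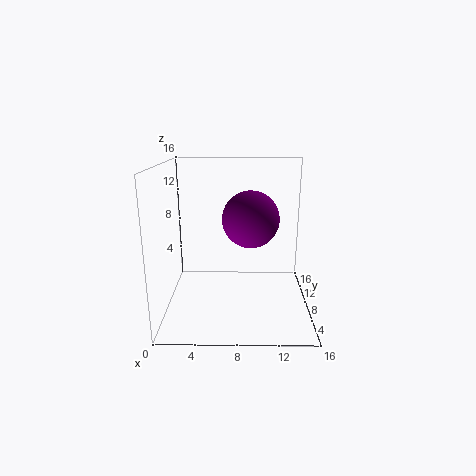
pos_x = 9.5; pos_y = 12; pos_z = 9; color = 'purple'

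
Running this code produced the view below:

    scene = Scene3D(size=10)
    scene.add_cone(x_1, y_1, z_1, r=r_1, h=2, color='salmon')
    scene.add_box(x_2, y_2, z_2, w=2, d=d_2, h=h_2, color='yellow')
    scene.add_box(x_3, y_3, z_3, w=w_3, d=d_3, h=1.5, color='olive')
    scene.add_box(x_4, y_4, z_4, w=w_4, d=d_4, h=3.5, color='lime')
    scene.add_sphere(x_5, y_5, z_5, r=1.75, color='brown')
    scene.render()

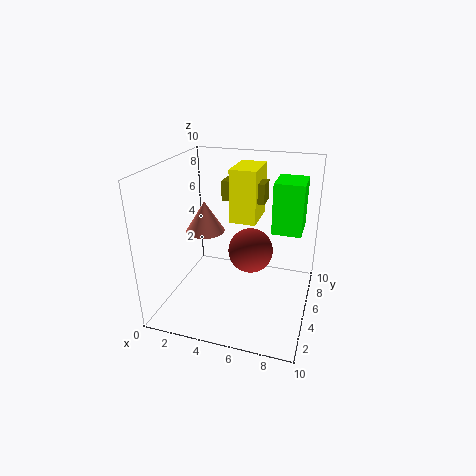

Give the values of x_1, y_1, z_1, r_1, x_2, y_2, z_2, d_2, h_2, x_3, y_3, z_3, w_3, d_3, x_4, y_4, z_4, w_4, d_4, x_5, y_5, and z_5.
x_1 = 3.25; y_1 = 3.5; z_1 = 6; r_1 = 1.25; x_2 = 3.75; y_2 = 6.75; z_2 = 5.25; d_2 = 3.25; h_2 = 4; x_3 = 3; y_3 = 7.25; z_3 = 6.75; w_3 = 3.25; d_3 = 1.5; x_4 = 7.25; y_4 = 5.25; z_4 = 5.5; w_4 = 2; d_4 = 2.5; x_5 = 5.25; y_5 = 7.5; z_5 = 2.75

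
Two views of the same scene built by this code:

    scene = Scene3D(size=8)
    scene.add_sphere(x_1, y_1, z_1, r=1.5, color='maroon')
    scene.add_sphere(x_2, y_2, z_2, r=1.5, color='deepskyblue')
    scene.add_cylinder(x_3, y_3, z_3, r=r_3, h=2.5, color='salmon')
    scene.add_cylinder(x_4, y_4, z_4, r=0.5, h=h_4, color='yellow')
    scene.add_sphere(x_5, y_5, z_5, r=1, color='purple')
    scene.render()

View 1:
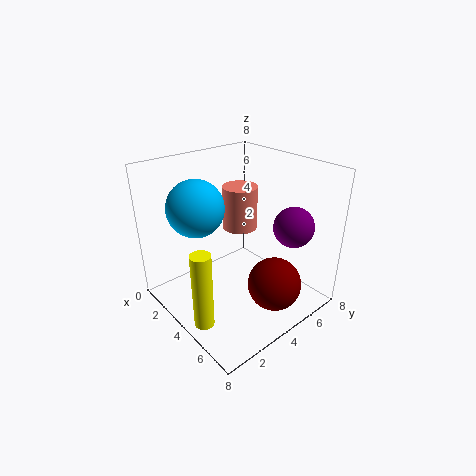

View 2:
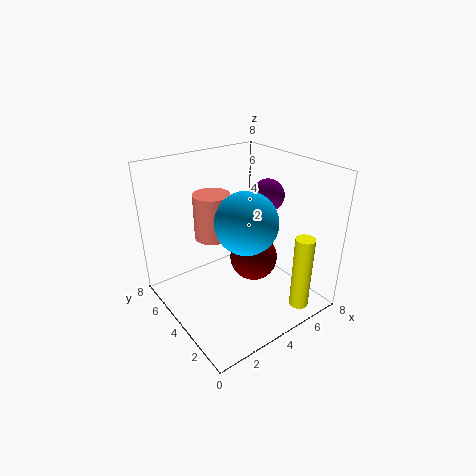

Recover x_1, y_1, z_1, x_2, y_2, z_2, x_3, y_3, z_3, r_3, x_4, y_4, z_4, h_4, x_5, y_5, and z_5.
x_1 = 6, y_1 = 5, z_1 = 1.5, x_2 = 3, y_2 = 2, z_2 = 6, x_3 = 3, y_3 = 5, z_3 = 4, r_3 = 1, x_4 = 5.5, y_4 = 0.5, z_4 = 1, h_4 = 4, x_5 = 7, y_5 = 5, z_5 = 5.5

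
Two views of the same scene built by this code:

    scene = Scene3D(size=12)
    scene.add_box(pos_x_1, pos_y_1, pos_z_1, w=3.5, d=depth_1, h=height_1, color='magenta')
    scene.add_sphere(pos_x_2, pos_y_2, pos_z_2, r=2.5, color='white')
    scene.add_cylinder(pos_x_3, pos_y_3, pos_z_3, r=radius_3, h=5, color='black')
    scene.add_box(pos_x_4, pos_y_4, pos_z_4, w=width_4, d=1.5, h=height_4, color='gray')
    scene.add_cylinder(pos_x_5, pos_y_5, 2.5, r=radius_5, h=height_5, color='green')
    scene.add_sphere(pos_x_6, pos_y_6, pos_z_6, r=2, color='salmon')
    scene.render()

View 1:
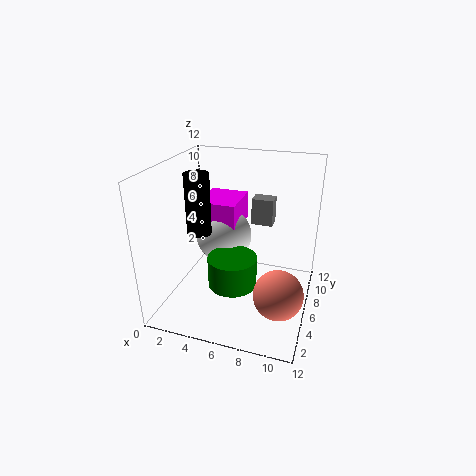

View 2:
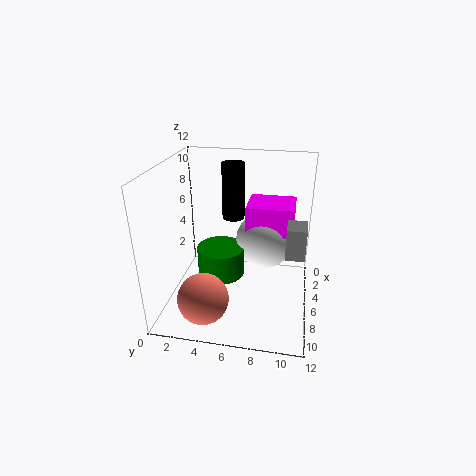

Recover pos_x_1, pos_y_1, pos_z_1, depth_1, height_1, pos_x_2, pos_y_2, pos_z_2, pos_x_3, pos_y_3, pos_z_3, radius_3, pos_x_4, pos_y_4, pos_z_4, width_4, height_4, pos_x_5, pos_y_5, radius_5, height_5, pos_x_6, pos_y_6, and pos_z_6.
pos_x_1 = 2
pos_y_1 = 6.5
pos_z_1 = 6
depth_1 = 4
height_1 = 2.5
pos_x_2 = 4
pos_y_2 = 8
pos_z_2 = 5
pos_x_3 = 3
pos_y_3 = 5
pos_z_3 = 6.5
radius_3 = 1
pos_x_4 = 6
pos_y_4 = 10
pos_z_4 = 5.5
width_4 = 2
height_4 = 2.5
pos_x_5 = 6
pos_y_5 = 4.5
radius_5 = 2
height_5 = 2.5
pos_x_6 = 10
pos_y_6 = 4
pos_z_6 = 2.5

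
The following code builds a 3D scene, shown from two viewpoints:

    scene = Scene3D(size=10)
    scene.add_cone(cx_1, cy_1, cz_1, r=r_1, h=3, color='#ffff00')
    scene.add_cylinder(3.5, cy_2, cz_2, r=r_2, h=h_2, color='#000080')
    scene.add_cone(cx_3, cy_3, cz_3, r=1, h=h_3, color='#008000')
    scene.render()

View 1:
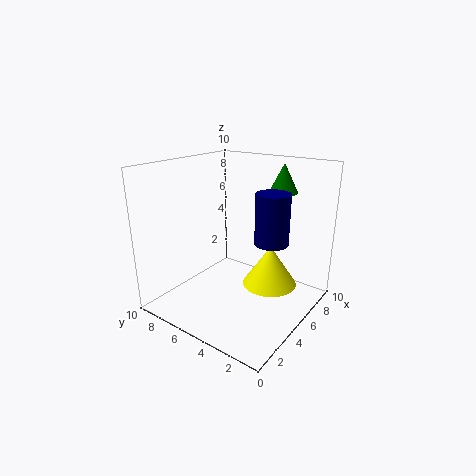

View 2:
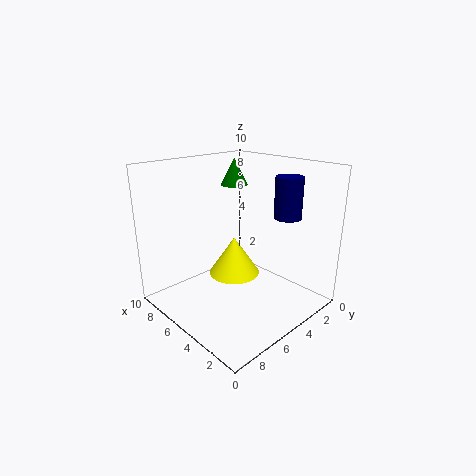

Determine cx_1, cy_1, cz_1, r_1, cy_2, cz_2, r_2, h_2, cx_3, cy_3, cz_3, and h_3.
cx_1 = 7; cy_1 = 3.5; cz_1 = 1; r_1 = 2; cy_2 = 1.5; cz_2 = 6; r_2 = 1; h_2 = 3; cx_3 = 7.5; cy_3 = 3; cz_3 = 8; h_3 = 2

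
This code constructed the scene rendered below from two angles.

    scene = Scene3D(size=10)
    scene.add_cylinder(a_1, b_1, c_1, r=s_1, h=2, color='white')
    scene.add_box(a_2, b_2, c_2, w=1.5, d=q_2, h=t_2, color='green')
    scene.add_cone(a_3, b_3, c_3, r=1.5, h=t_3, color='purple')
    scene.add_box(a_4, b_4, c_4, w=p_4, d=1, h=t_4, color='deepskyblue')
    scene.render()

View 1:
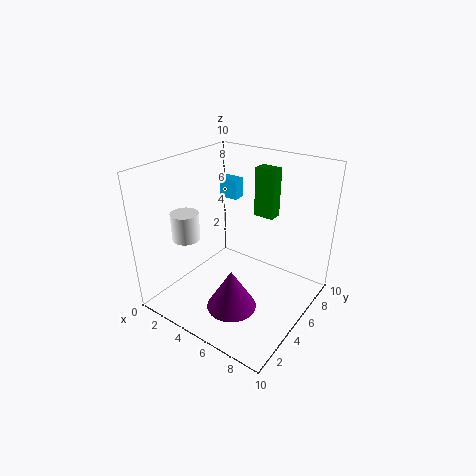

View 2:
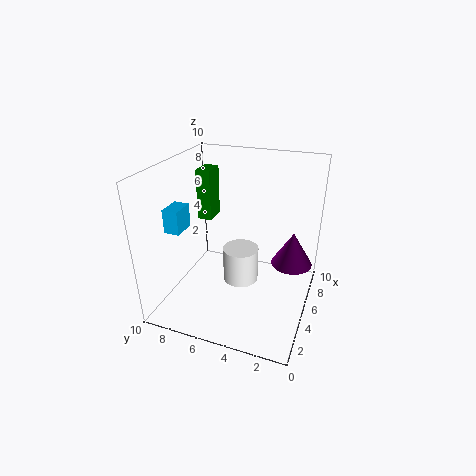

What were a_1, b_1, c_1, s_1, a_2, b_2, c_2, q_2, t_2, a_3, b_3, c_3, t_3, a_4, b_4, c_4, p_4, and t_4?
a_1 = 1.5; b_1 = 3.5; c_1 = 4.5; s_1 = 1; a_2 = 5; b_2 = 7; c_2 = 6; q_2 = 1; t_2 = 3.5; a_3 = 7; b_3 = 1.5; c_3 = 2.5; t_3 = 2.5; a_4 = 1.5; b_4 = 7.5; c_4 = 6.5; p_4 = 1.5; t_4 = 1.5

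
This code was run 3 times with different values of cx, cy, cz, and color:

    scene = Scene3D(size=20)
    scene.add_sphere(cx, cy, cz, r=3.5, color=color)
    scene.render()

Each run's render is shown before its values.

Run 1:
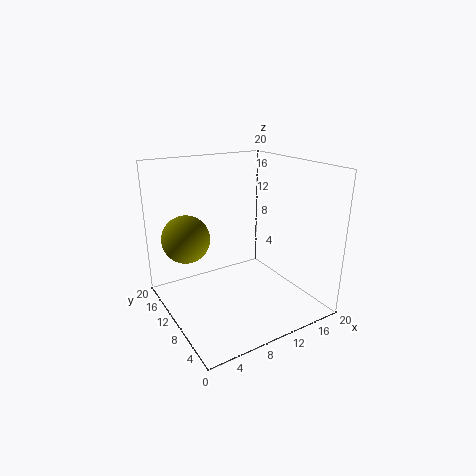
cx = 4.5; cy = 15.5; cz = 9; color = 'olive'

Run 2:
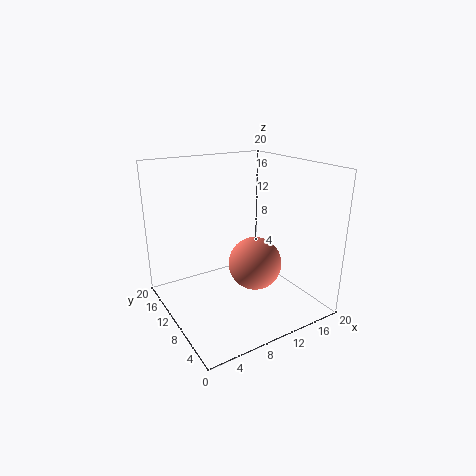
cx = 10.5; cy = 6.5; cz = 7.5; color = 'salmon'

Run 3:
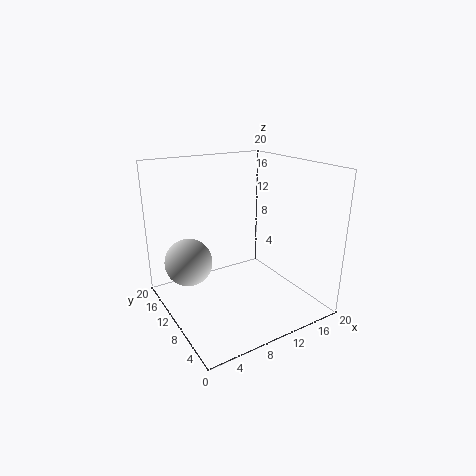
cx = 4.5; cy = 15; cz = 5.5; color = 'lightgray'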